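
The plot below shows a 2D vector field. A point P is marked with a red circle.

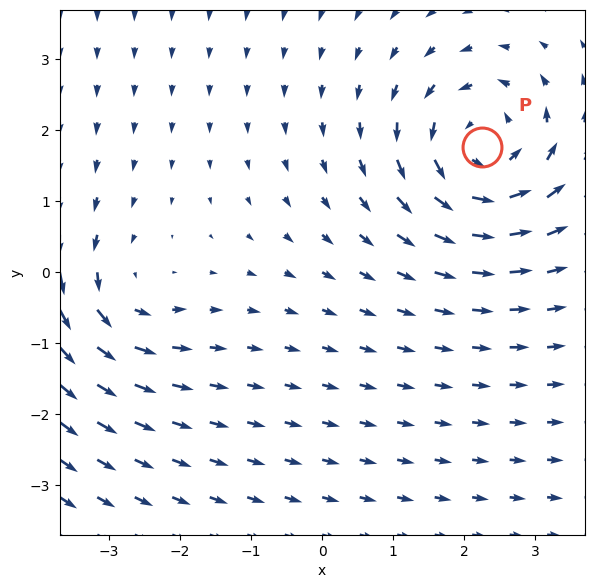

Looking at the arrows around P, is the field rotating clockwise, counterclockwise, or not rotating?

counterclockwise

Near P at (2.3, 1.8) the arrows circulate counterclockwise. The curl (z-component) there is about +5; positive curl means counterclockwise rotation.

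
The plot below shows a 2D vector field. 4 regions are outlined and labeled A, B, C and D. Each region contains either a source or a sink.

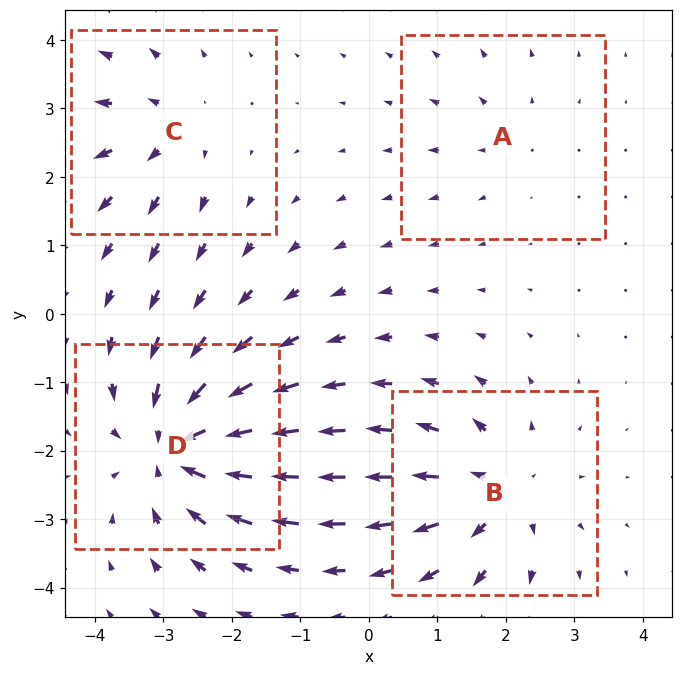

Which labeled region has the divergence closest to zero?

Divergence at each region's feature centre — A: about +2, B: about +5, C: about +4, D: about -7. Region A is closest to zero.

A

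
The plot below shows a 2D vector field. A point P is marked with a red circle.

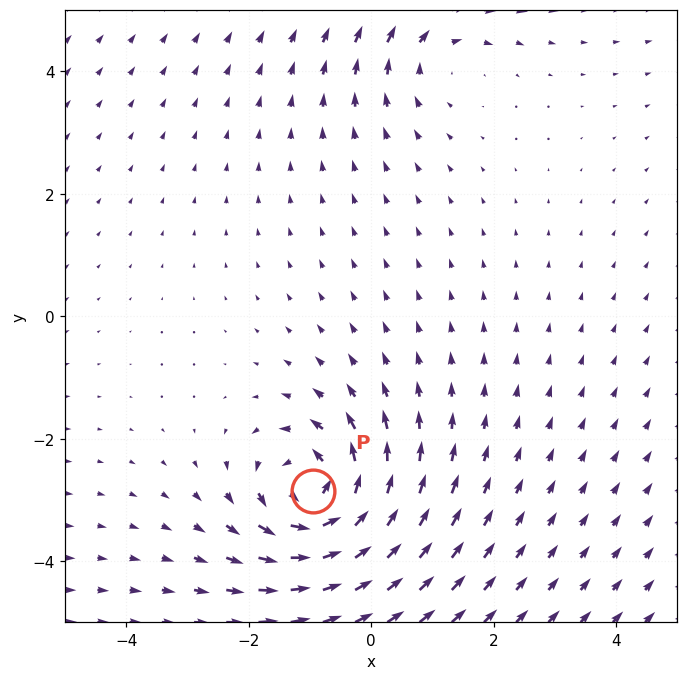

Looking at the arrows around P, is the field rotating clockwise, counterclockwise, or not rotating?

counterclockwise

Near P at (-1.0, -2.9) the arrows circulate counterclockwise. The curl (z-component) there is about +6; positive curl means counterclockwise rotation.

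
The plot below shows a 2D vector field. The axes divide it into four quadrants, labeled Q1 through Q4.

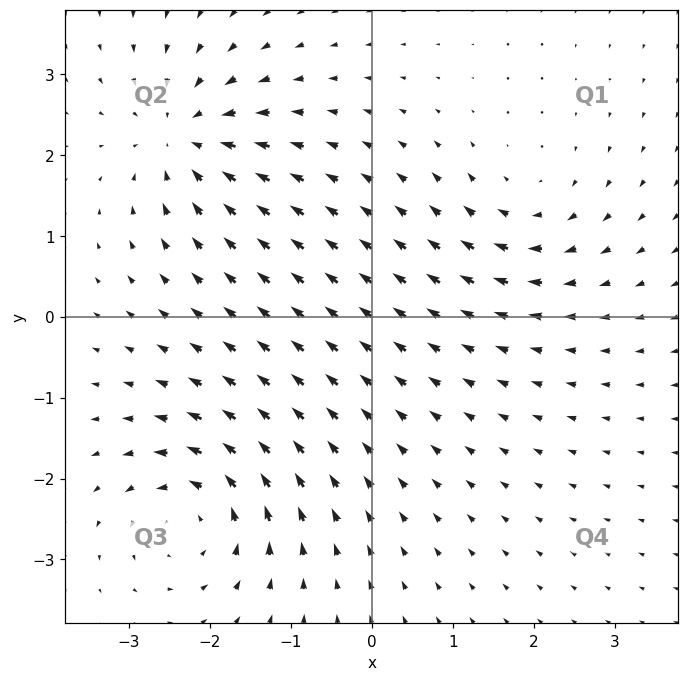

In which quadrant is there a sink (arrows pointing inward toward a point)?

Q2

The sink sits at approximately (-2.3, 2.2), which lies in quadrant Q2. The divergence there is about -6, negative as expected for a sink.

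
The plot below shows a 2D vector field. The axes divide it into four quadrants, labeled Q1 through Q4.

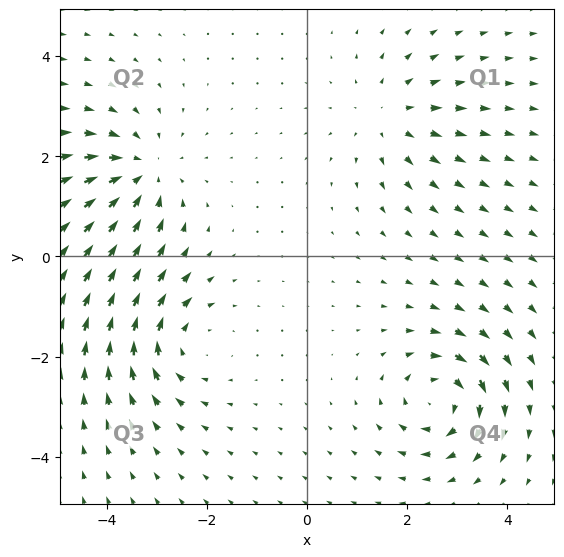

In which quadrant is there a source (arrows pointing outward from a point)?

Q1

The source sits at approximately (1.6, 2.8), which lies in quadrant Q1. The divergence there is about +3, positive as expected for a source.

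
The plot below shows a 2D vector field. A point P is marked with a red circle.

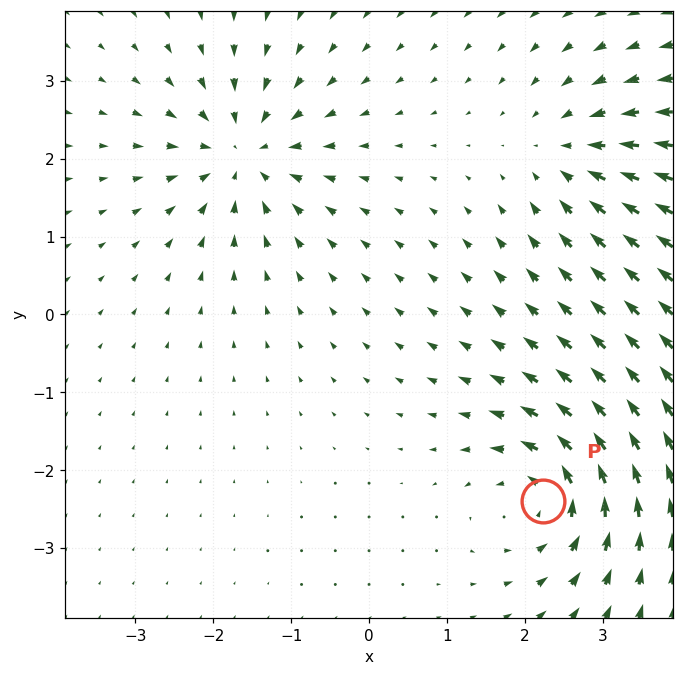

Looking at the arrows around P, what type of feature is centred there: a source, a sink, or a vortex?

vortex

At P (2.2, -2.4) the arrows circulate counterclockwise. Divergence ≈0, curl about +6 — near-zero divergence with nonzero curl is a vortex.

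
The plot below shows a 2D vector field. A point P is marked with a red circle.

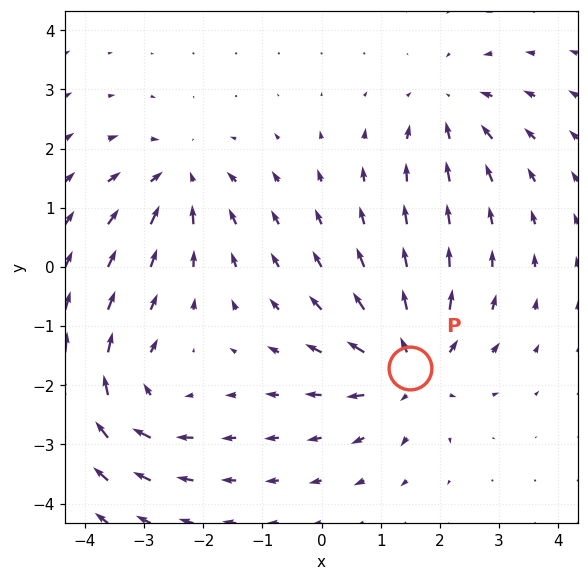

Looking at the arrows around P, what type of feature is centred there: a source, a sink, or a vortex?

source

At P (1.5, -1.7) the arrows spread outward. Divergence about +6, curl ≈0 — positive divergence with near-zero curl is a source.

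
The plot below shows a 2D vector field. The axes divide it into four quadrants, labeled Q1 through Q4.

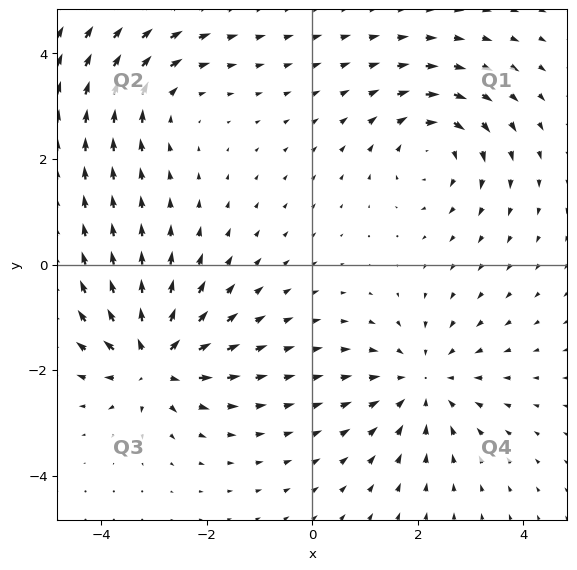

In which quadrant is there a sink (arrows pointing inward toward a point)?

Q4

The sink sits at approximately (2.1, -2.2), which lies in quadrant Q4. The divergence there is about -4, negative as expected for a sink.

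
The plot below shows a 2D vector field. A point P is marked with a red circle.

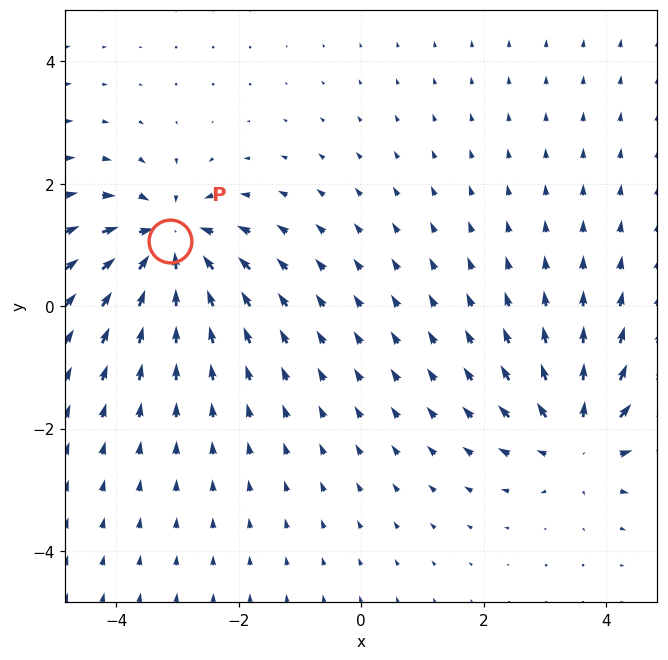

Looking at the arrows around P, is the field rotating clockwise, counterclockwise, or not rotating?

not rotating

Near P at (-3.1, 1.1) the arrows show no circulation. The curl there is ≈0.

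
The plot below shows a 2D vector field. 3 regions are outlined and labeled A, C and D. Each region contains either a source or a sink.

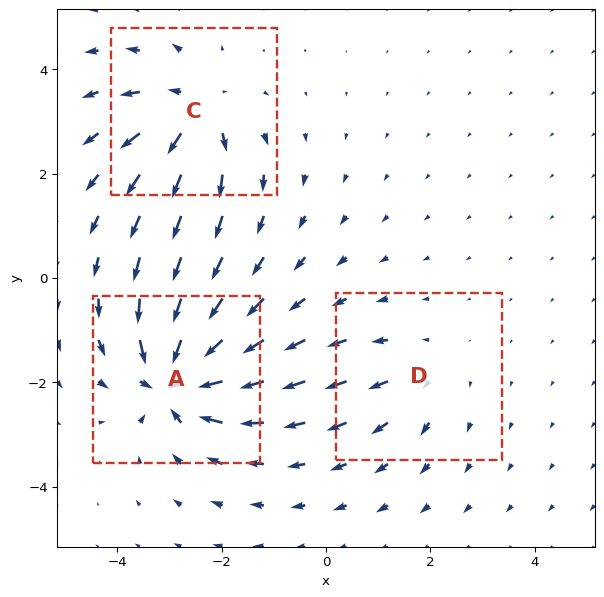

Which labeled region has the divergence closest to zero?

Divergence at each region's feature centre — A: about -6, C: about +4, D: about +2. Region D is closest to zero.

D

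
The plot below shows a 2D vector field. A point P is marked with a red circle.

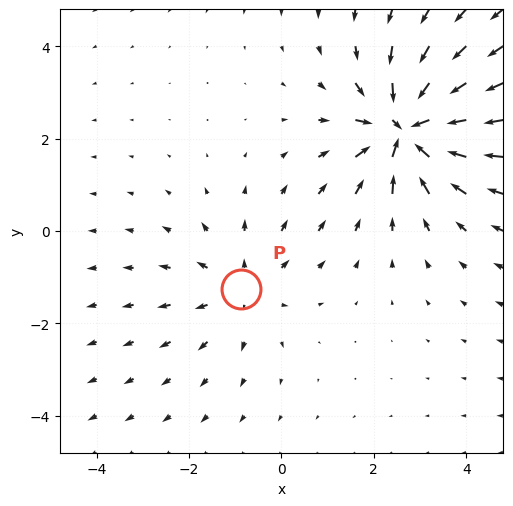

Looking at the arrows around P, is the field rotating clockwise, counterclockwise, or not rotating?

not rotating

Near P at (-0.9, -1.3) the arrows show no circulation. The curl there is ≈0.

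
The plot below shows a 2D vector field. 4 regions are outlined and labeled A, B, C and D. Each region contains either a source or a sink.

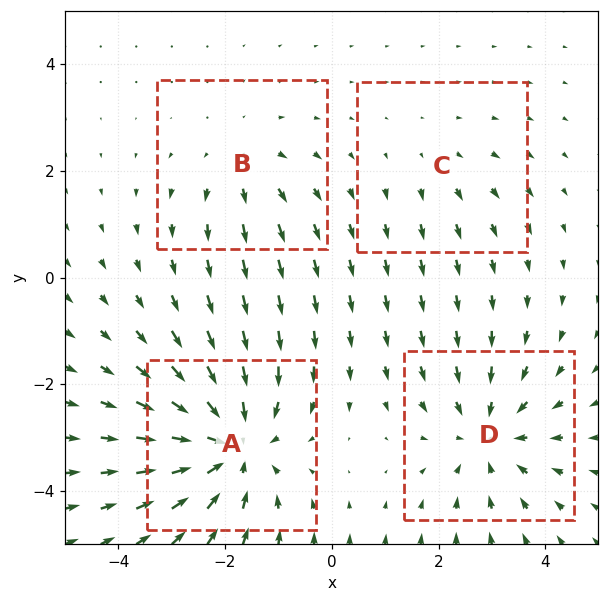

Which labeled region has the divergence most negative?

A

Divergence at each region's feature centre — A: about -6, B: about +3, C: about +2, D: about -4. Region A is most negative.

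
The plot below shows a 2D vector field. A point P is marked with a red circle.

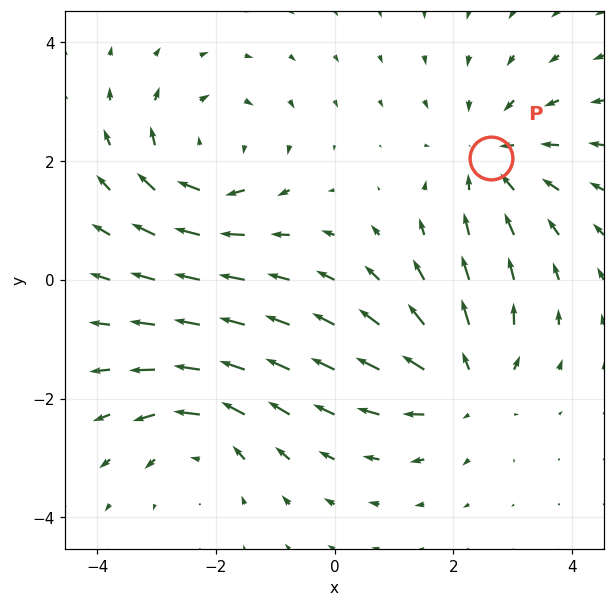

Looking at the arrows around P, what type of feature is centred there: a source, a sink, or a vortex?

At P (2.6, 2.1) the arrows converge inward. Divergence about -3, curl ≈0 — negative divergence with near-zero curl is a sink.

sink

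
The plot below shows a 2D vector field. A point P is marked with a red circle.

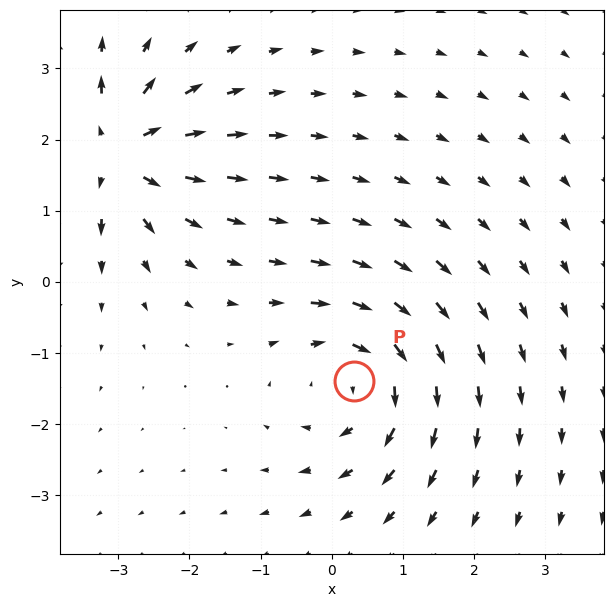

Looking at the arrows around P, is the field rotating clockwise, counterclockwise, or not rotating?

clockwise

Near P at (0.3, -1.4) the arrows circulate clockwise. The curl (z-component) there is about -5; negative curl means clockwise rotation.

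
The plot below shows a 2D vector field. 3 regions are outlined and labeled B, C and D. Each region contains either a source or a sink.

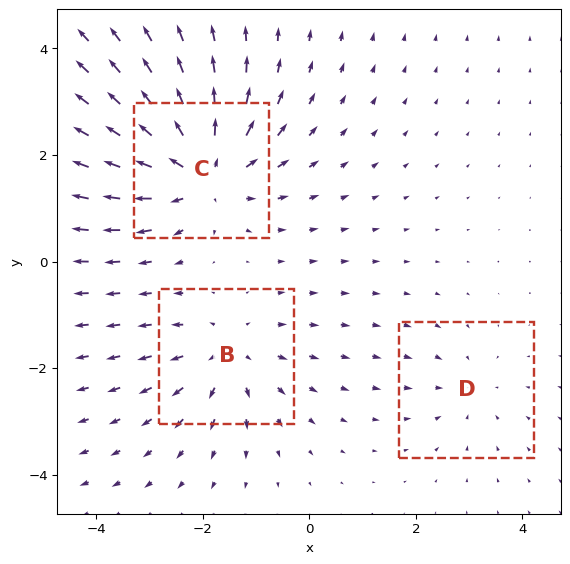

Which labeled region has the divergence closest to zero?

D

Divergence at each region's feature centre — B: about +3, C: about +5, D: about -2. Region D is closest to zero.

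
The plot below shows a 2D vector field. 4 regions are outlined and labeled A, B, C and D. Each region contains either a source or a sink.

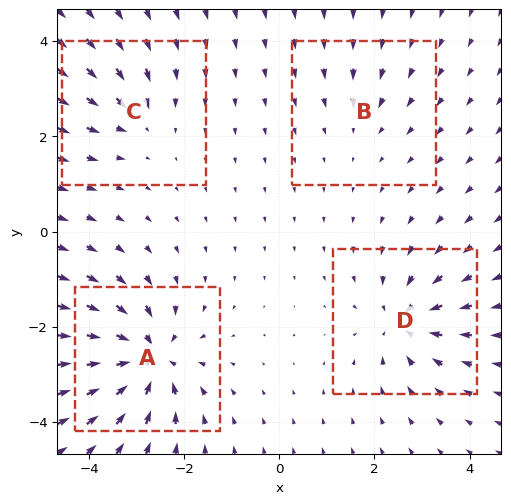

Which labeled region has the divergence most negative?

A

Divergence at each region's feature centre — A: about -8, B: about -2, C: about -4, D: about -6. Region A is most negative.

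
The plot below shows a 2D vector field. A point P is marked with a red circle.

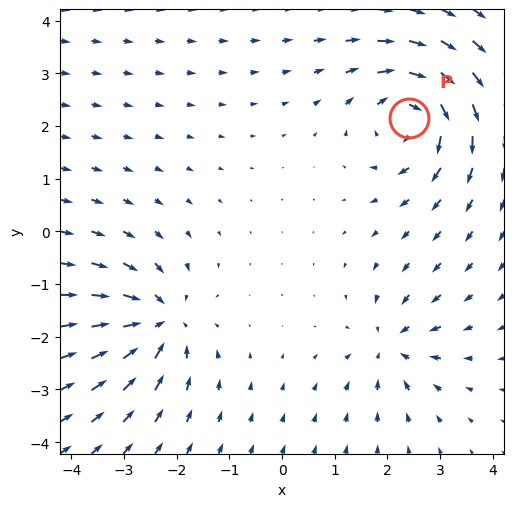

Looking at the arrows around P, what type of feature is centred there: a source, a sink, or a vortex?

At P (2.4, 2.2) the arrows circulate clockwise. Divergence ≈0, curl about -6 — near-zero divergence with nonzero curl is a vortex.

vortex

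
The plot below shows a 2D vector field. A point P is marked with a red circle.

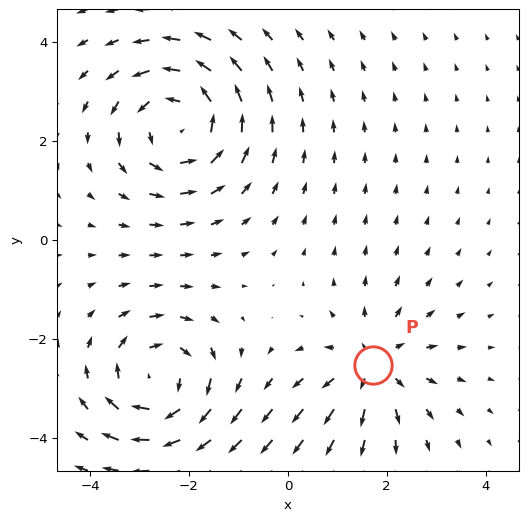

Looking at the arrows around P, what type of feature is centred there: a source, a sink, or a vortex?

source

At P (1.7, -2.5) the arrows spread outward. Divergence about +3, curl ≈0 — positive divergence with near-zero curl is a source.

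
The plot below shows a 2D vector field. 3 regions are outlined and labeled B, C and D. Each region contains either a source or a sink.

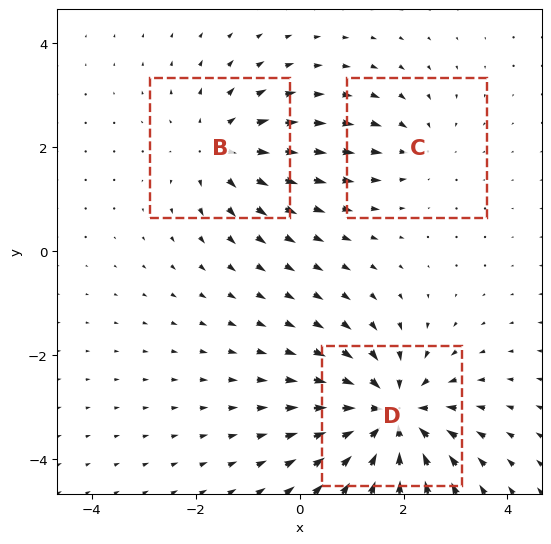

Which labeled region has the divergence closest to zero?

C

Divergence at each region's feature centre — B: about +3, C: about -2, D: about -5. Region C is closest to zero.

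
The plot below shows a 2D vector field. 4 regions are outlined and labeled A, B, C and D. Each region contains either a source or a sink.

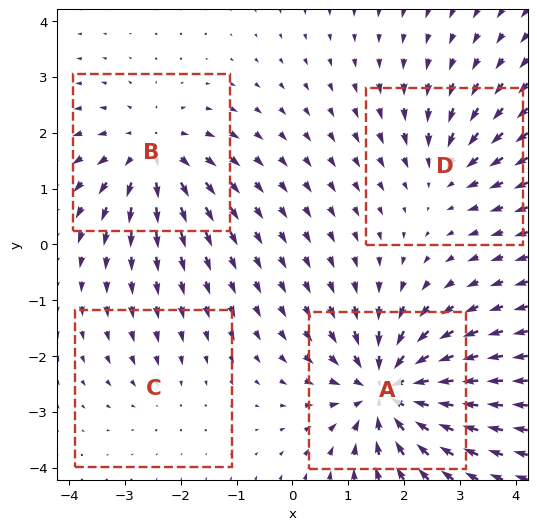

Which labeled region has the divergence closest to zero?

Divergence at each region's feature centre — A: about -7, B: about +5, C: about -2, D: about -4. Region C is closest to zero.

C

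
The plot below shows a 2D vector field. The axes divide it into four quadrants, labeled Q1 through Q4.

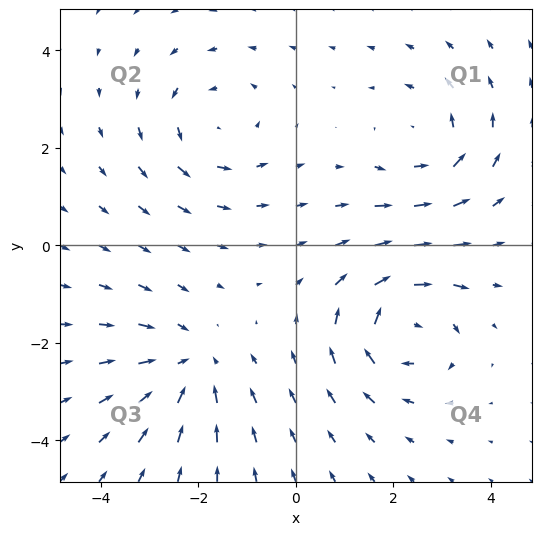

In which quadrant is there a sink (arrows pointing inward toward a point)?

Q3

The sink sits at approximately (-2.2, -2.5), which lies in quadrant Q3. The divergence there is about -4, negative as expected for a sink.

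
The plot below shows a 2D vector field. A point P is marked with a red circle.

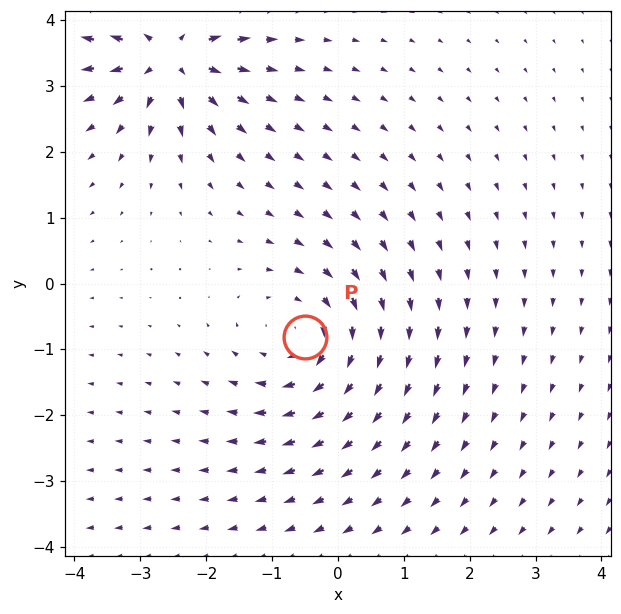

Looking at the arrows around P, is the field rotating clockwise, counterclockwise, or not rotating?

clockwise

Near P at (-0.5, -0.8) the arrows circulate clockwise. The curl (z-component) there is about -3; negative curl means clockwise rotation.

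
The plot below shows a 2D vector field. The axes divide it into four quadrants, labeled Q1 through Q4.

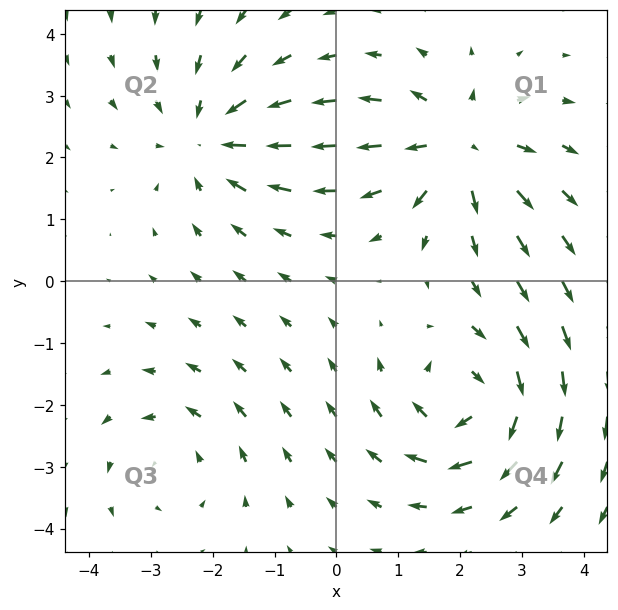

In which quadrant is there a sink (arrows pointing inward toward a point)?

The sink sits at approximately (-2.0, 2.3), which lies in quadrant Q2. The divergence there is about -4, negative as expected for a sink.

Q2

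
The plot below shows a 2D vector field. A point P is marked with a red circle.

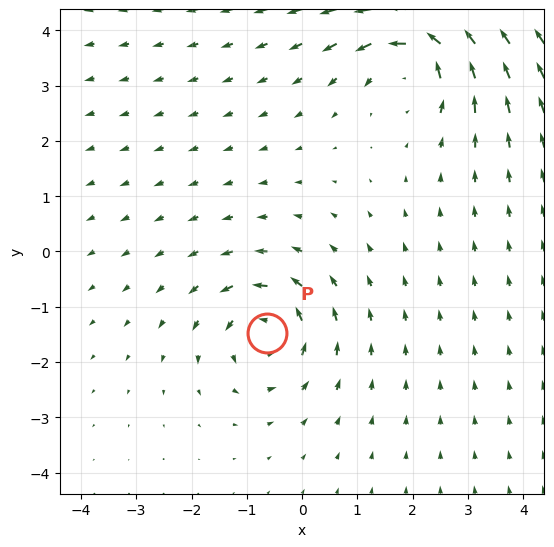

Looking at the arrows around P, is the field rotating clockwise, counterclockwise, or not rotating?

Near P at (-0.6, -1.5) the arrows circulate counterclockwise. The curl (z-component) there is about +4; positive curl means counterclockwise rotation.

counterclockwise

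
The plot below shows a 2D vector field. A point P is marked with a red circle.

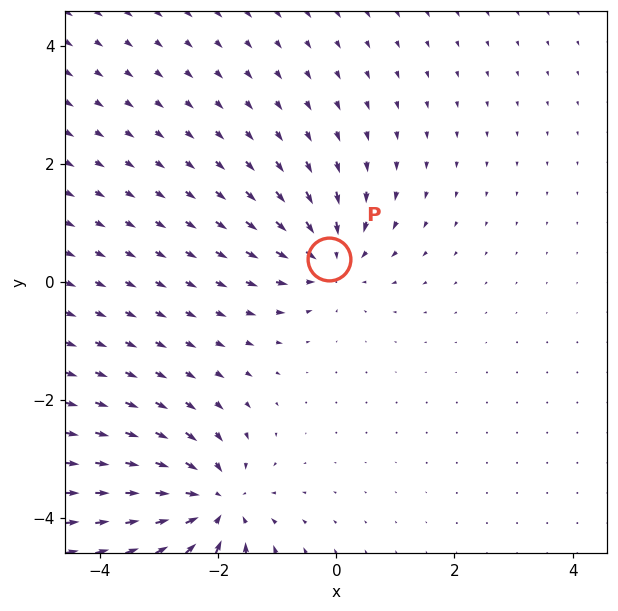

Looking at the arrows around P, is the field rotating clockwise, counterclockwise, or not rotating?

not rotating

Near P at (-0.1, 0.4) the arrows show no circulation. The curl there is ≈0.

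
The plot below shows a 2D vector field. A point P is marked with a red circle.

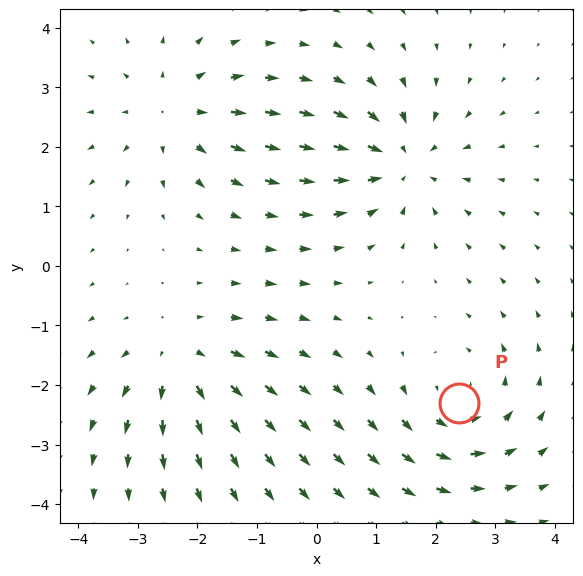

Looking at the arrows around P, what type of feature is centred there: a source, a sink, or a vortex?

At P (2.4, -2.3) the arrows circulate counterclockwise. Divergence ≈0, curl about +4 — near-zero divergence with nonzero curl is a vortex.

vortex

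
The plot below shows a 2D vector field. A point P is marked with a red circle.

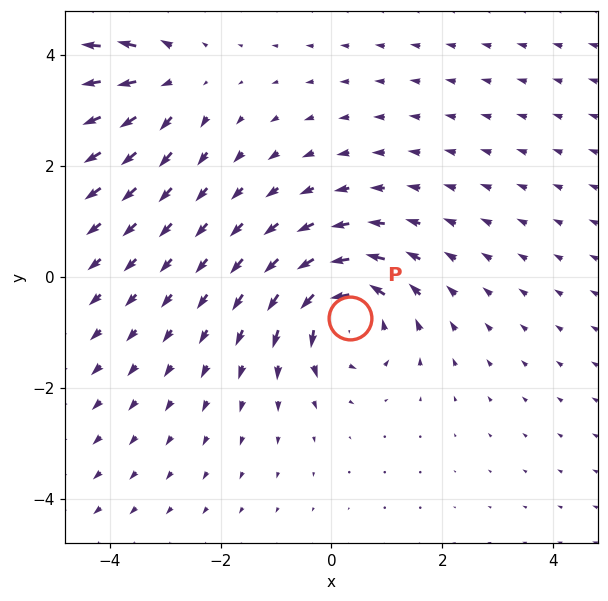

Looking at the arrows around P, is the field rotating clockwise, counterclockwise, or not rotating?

counterclockwise

Near P at (0.3, -0.7) the arrows circulate counterclockwise. The curl (z-component) there is about +4; positive curl means counterclockwise rotation.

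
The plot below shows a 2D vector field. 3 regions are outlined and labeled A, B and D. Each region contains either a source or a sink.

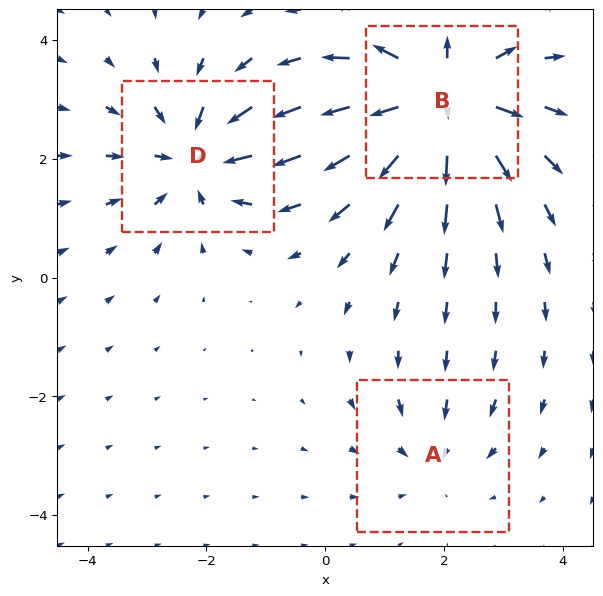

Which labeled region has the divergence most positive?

B

Divergence at each region's feature centre — A: about -2, B: about +5, D: about -3. Region B is most positive.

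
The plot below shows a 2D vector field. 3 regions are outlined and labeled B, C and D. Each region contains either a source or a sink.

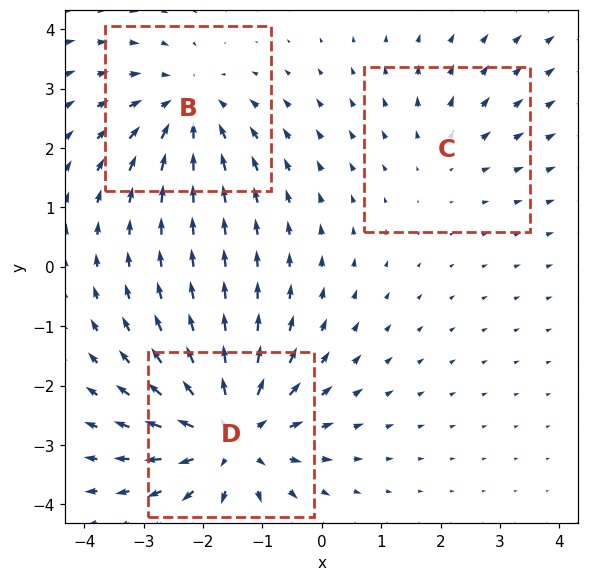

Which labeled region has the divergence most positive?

D

Divergence at each region's feature centre — B: about -3, C: about +2, D: about +5. Region D is most positive.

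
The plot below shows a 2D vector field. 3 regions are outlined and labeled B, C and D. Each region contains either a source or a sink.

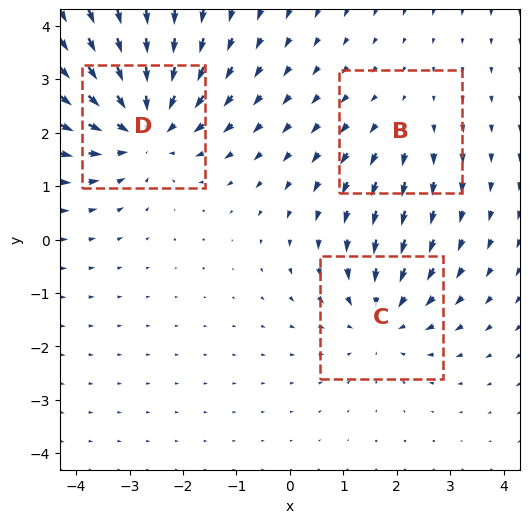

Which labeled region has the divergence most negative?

D

Divergence at each region's feature centre — B: about +2, C: about -3, D: about -4. Region D is most negative.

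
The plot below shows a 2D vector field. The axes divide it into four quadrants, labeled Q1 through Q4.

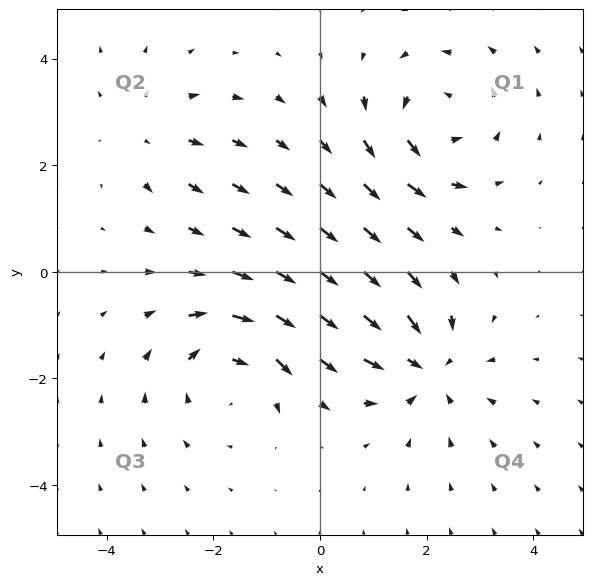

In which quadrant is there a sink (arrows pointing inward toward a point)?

The sink sits at approximately (2.0, -1.8), which lies in quadrant Q4. The divergence there is about -4, negative as expected for a sink.

Q4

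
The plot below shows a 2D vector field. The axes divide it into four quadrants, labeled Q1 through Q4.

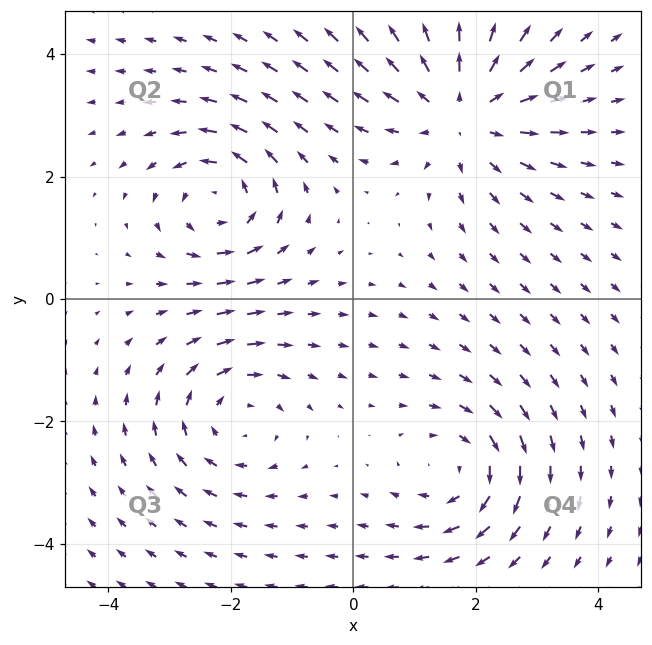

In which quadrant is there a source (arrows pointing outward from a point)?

The source sits at approximately (1.8, 3.1), which lies in quadrant Q1. The divergence there is about +4, positive as expected for a source.

Q1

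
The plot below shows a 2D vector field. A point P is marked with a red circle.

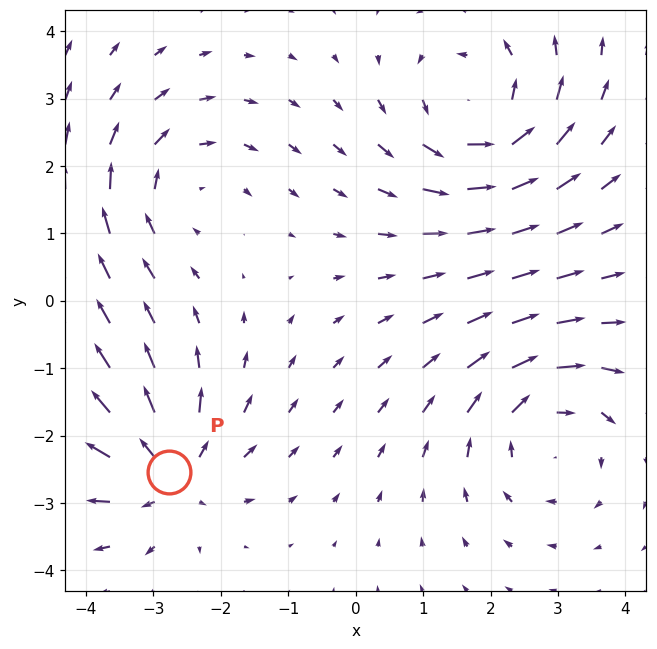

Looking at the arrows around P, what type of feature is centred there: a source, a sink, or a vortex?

source

At P (-2.8, -2.5) the arrows spread outward. Divergence about +3, curl ≈0 — positive divergence with near-zero curl is a source.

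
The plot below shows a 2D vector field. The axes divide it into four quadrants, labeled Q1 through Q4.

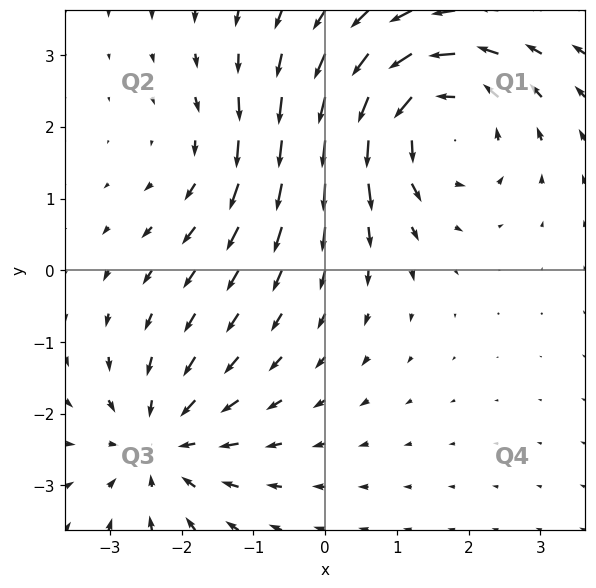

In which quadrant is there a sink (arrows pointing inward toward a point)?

The sink sits at approximately (-2.3, -2.4), which lies in quadrant Q3. The divergence there is about -4, negative as expected for a sink.

Q3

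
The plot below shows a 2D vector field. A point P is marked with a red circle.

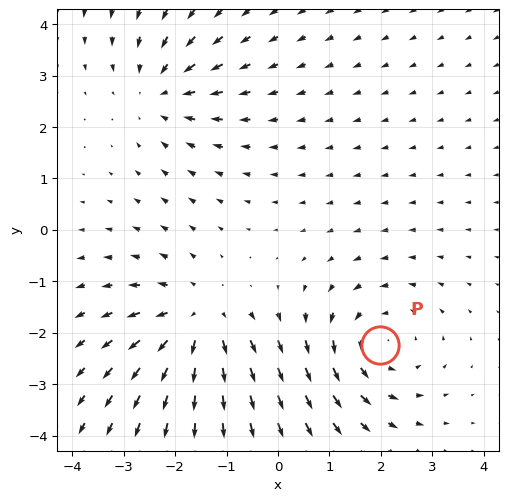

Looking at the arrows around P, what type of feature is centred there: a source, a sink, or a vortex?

At P (2.0, -2.2) the arrows circulate counterclockwise. Divergence ≈0, curl about +4 — near-zero divergence with nonzero curl is a vortex.

vortex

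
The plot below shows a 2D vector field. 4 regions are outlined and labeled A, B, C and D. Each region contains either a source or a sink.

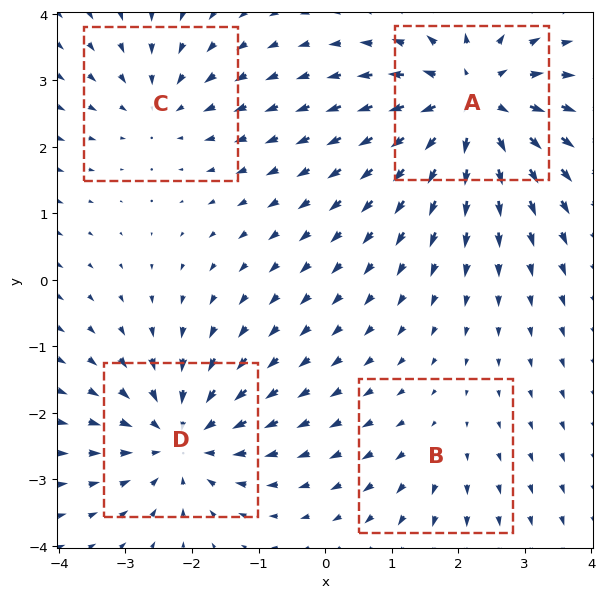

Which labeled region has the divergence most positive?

A

Divergence at each region's feature centre — A: about +7, B: about +2, C: about -3, D: about -5. Region A is most positive.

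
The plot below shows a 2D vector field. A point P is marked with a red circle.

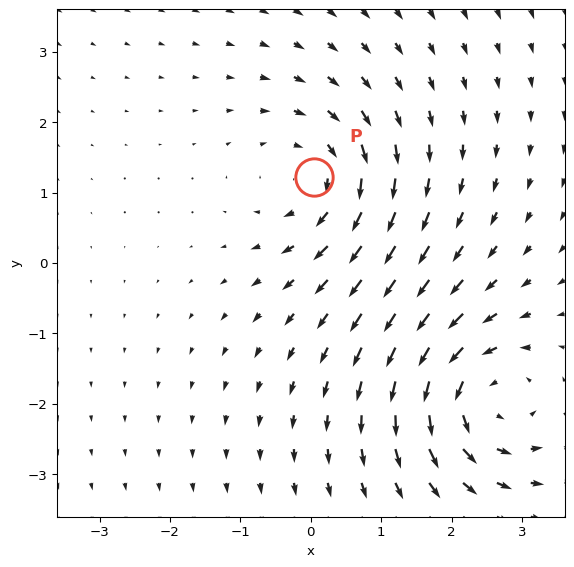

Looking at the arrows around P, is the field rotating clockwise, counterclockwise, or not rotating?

Near P at (0.0, 1.2) the arrows circulate clockwise. The curl (z-component) there is about -3; negative curl means clockwise rotation.

clockwise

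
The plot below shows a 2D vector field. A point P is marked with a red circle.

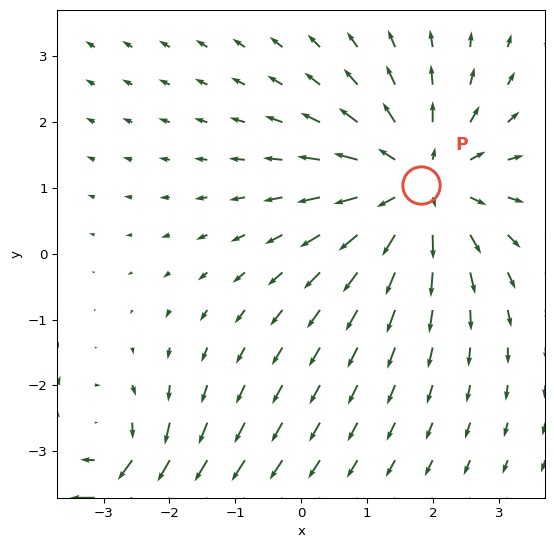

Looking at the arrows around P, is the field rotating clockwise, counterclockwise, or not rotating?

Near P at (1.8, 1.0) the arrows show no circulation. The curl there is ≈0.

not rotating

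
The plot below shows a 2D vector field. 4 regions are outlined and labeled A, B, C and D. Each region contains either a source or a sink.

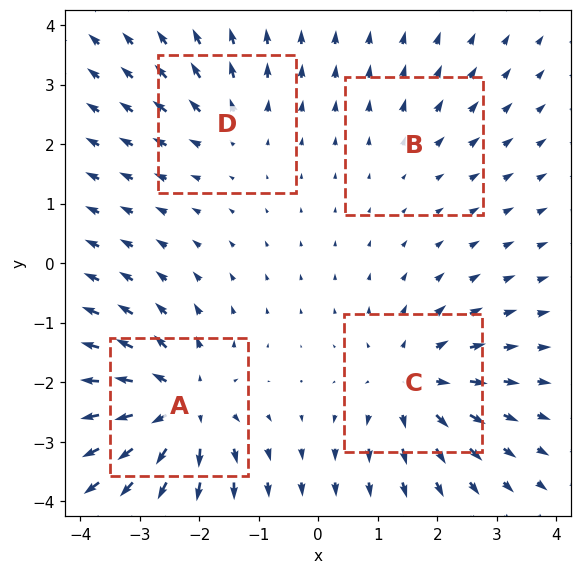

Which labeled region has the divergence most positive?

Divergence at each region's feature centre — A: about +7, B: about +2, C: about +5, D: about +3. Region A is most positive.

A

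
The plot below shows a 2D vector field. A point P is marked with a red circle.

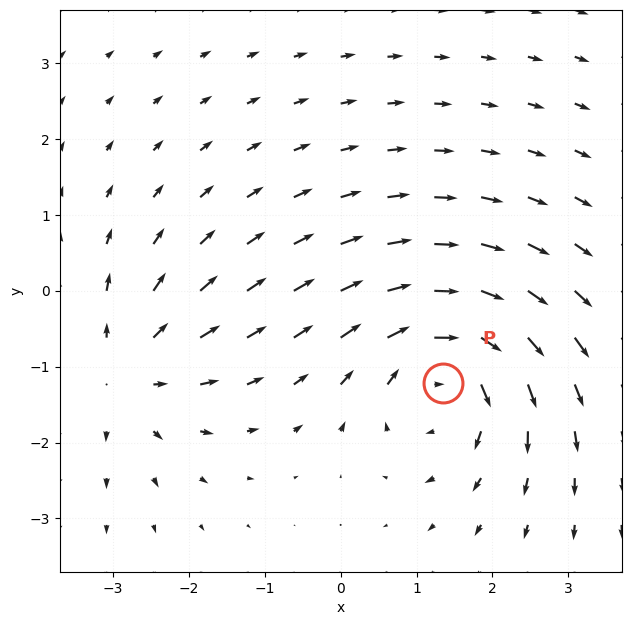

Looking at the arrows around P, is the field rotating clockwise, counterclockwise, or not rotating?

clockwise

Near P at (1.3, -1.2) the arrows circulate clockwise. The curl (z-component) there is about -6; negative curl means clockwise rotation.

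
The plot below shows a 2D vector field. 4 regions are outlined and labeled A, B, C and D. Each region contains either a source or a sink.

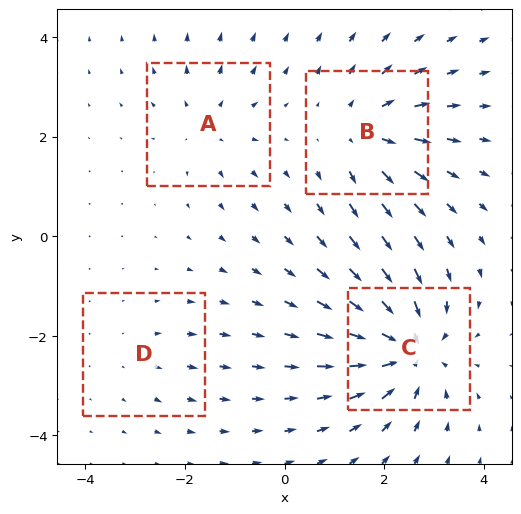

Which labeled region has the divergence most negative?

Divergence at each region's feature centre — A: about +3, B: about +5, C: about -7, D: about +2. Region C is most negative.

C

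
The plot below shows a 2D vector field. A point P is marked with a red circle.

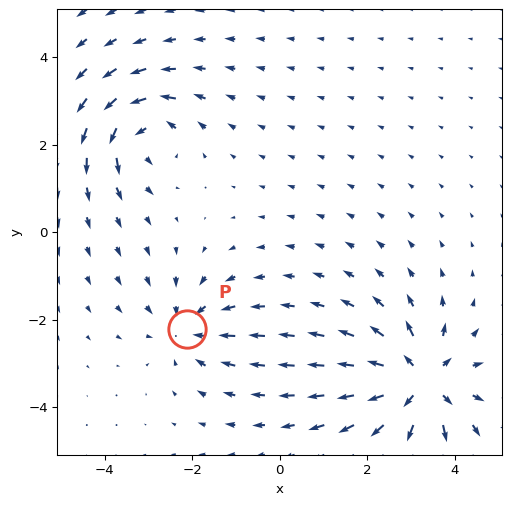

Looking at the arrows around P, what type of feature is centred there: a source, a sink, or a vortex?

At P (-2.1, -2.2) the arrows converge inward. Divergence about -3, curl ≈0 — negative divergence with near-zero curl is a sink.

sink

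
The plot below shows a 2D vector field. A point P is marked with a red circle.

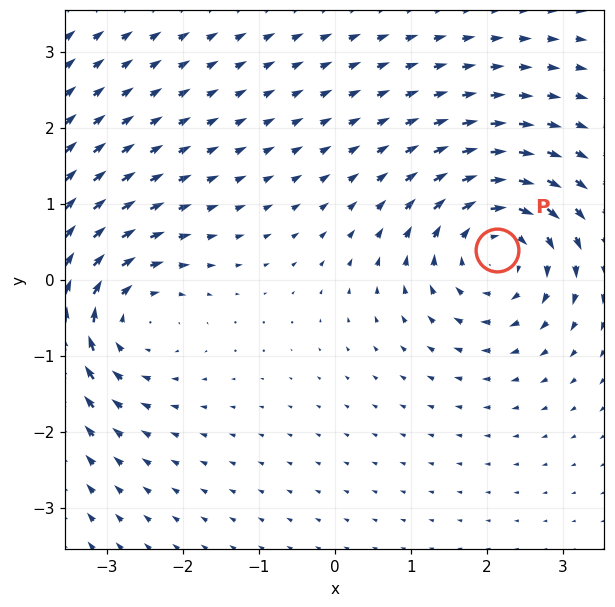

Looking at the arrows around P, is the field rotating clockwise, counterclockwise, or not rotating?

clockwise

Near P at (2.1, 0.4) the arrows circulate clockwise. The curl (z-component) there is about -6; negative curl means clockwise rotation.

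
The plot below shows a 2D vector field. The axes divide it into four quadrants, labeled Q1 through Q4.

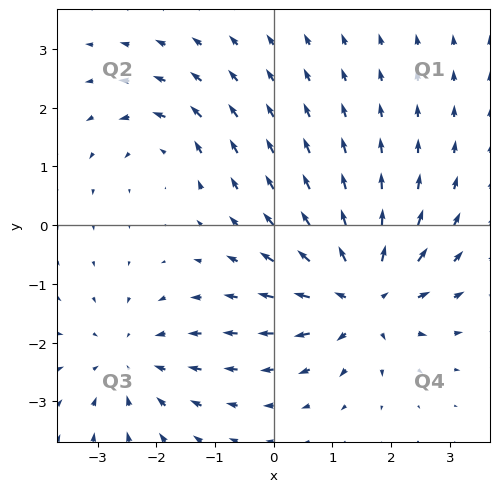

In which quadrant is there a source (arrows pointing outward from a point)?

Q4

The source sits at approximately (1.5, -1.2), which lies in quadrant Q4. The divergence there is about +6, positive as expected for a source.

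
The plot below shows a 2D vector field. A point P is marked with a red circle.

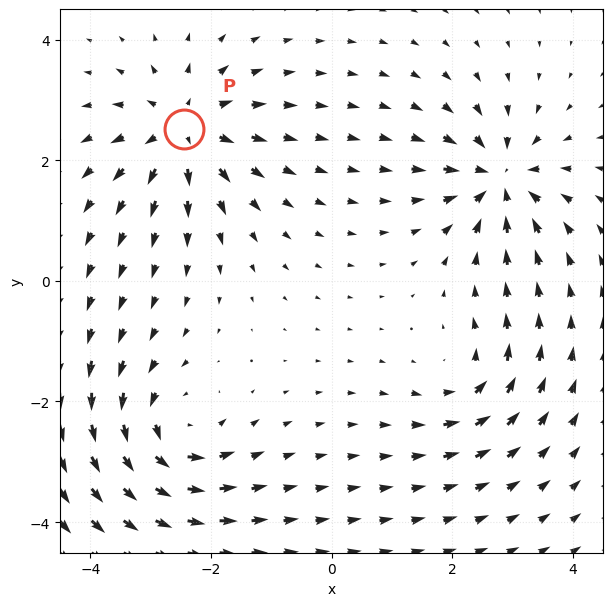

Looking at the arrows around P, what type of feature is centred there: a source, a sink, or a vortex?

source

At P (-2.4, 2.5) the arrows spread outward. Divergence about +5, curl ≈0 — positive divergence with near-zero curl is a source.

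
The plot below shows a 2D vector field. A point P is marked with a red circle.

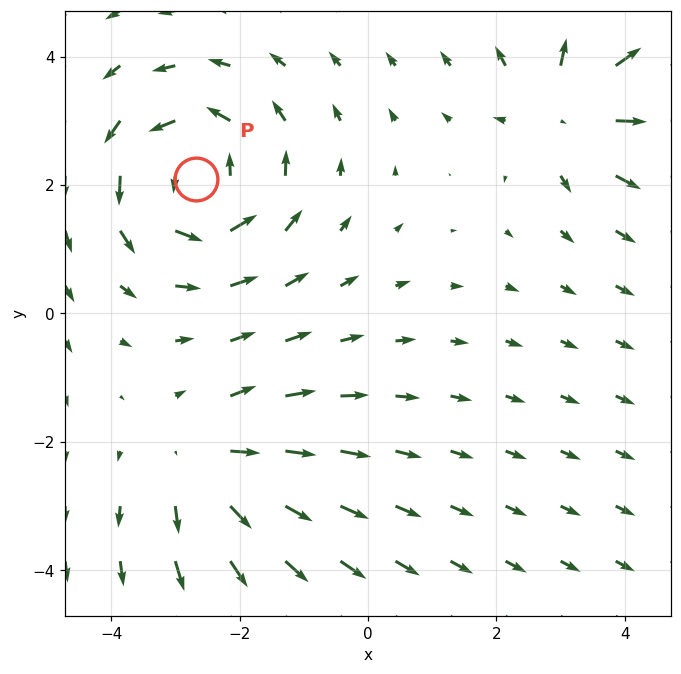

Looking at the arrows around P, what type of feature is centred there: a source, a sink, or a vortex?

vortex

At P (-2.7, 2.1) the arrows circulate counterclockwise. Divergence ≈0, curl about +4 — near-zero divergence with nonzero curl is a vortex.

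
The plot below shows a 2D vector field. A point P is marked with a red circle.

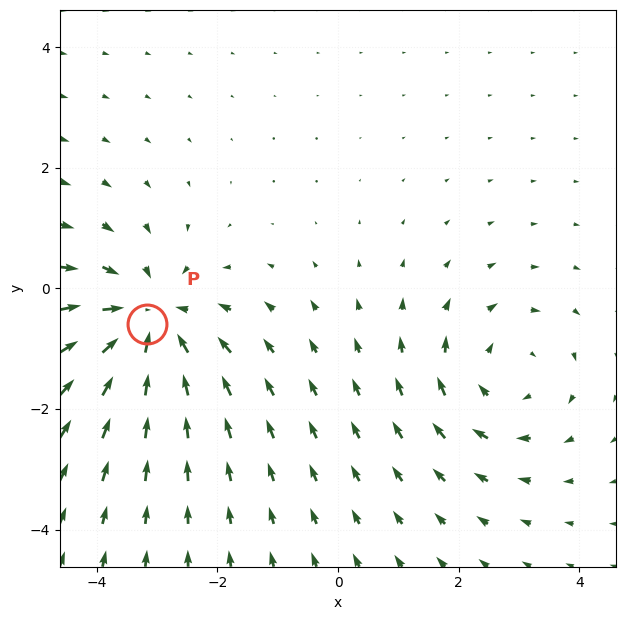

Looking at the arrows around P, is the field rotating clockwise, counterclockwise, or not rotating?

Near P at (-3.2, -0.6) the arrows show no circulation. The curl there is ≈0.

not rotating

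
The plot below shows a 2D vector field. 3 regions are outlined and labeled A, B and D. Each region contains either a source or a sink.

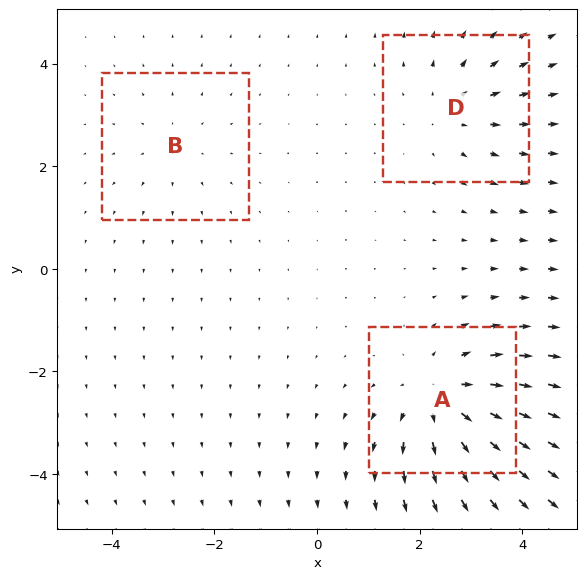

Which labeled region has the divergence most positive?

Divergence at each region's feature centre — A: about +5, B: about +2, D: about +3. Region A is most positive.

A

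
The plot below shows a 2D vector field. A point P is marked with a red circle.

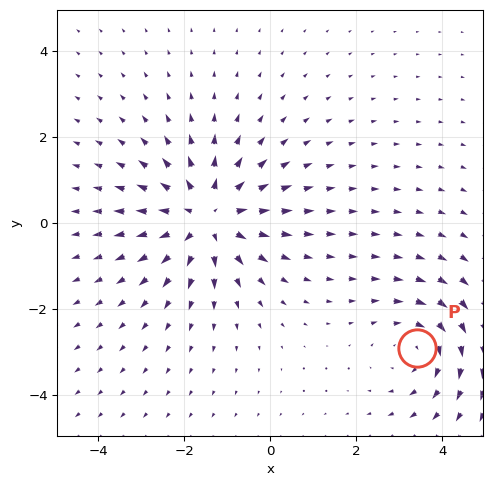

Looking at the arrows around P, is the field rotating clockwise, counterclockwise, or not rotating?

Near P at (3.4, -2.9) the arrows circulate clockwise. The curl (z-component) there is about -3; negative curl means clockwise rotation.

clockwise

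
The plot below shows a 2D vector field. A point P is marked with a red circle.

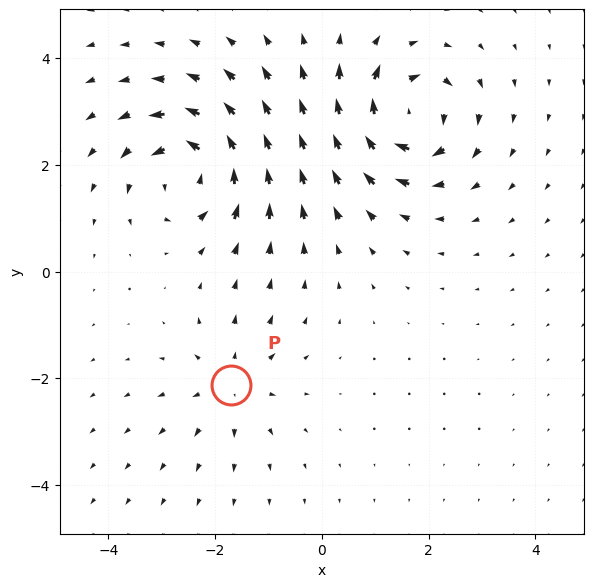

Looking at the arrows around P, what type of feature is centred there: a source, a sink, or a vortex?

source

At P (-1.7, -2.1) the arrows spread outward. Divergence about +3, curl ≈0 — positive divergence with near-zero curl is a source.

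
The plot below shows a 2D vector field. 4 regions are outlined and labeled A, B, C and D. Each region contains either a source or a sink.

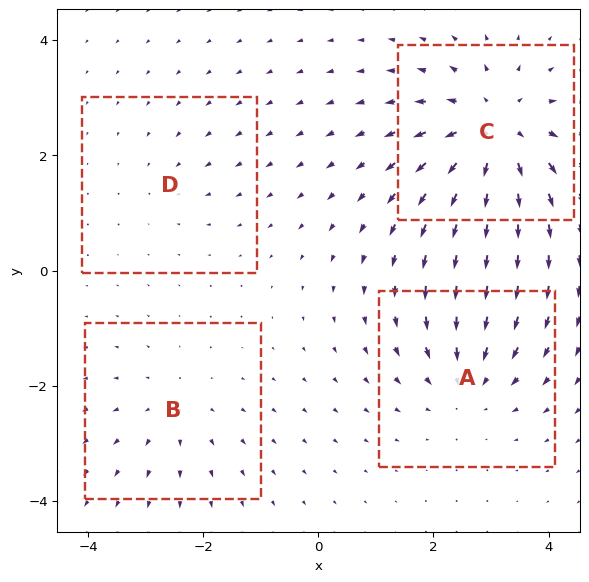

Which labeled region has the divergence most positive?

C

Divergence at each region's feature centre — A: about -4, B: about +3, C: about +6, D: about -2. Region C is most positive.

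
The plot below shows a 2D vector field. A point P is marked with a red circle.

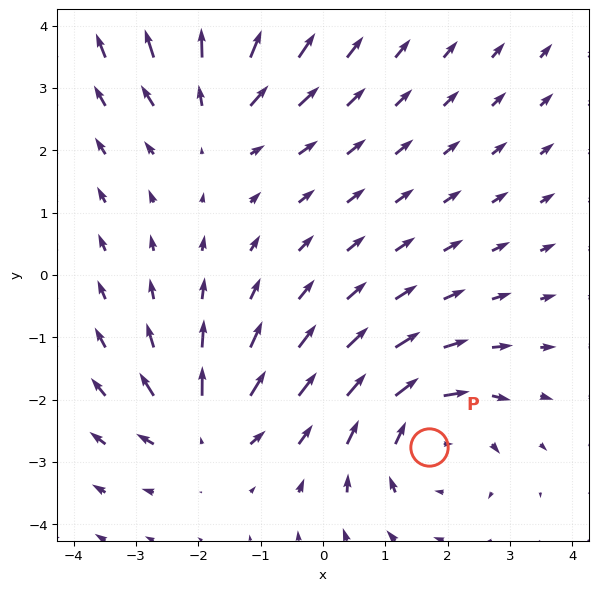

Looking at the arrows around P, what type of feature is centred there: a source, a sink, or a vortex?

At P (1.7, -2.8) the arrows circulate clockwise. Divergence ≈0, curl about -4 — near-zero divergence with nonzero curl is a vortex.

vortex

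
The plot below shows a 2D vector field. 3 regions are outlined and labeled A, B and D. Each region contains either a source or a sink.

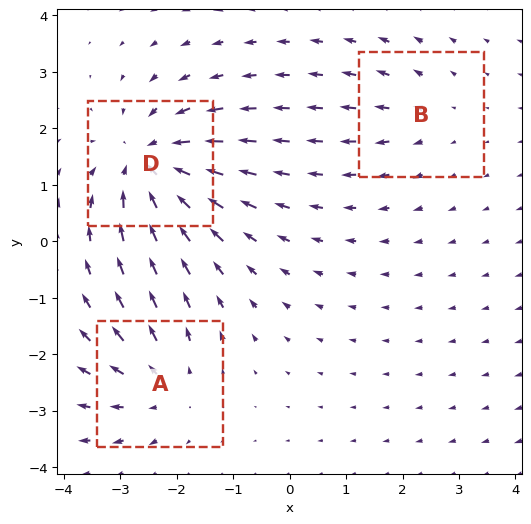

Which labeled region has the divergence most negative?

Divergence at each region's feature centre — A: about +3, B: about +2, D: about -5. Region D is most negative.

D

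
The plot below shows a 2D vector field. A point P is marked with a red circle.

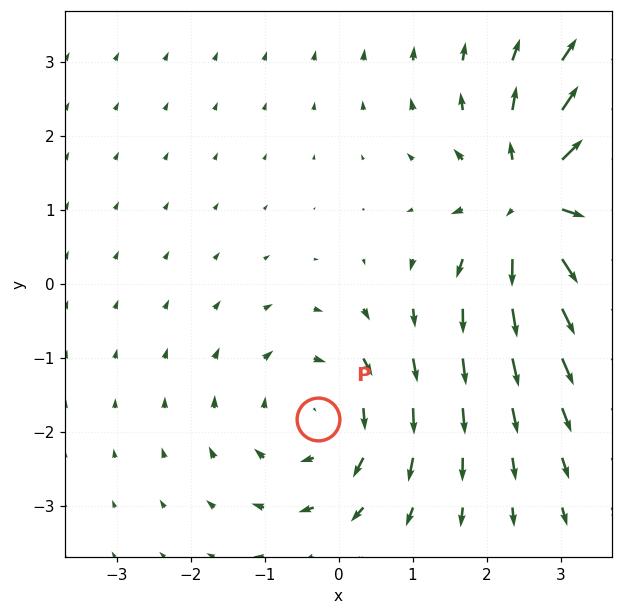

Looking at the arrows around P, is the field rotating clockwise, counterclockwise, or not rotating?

clockwise

Near P at (-0.3, -1.8) the arrows circulate clockwise. The curl (z-component) there is about -3; negative curl means clockwise rotation.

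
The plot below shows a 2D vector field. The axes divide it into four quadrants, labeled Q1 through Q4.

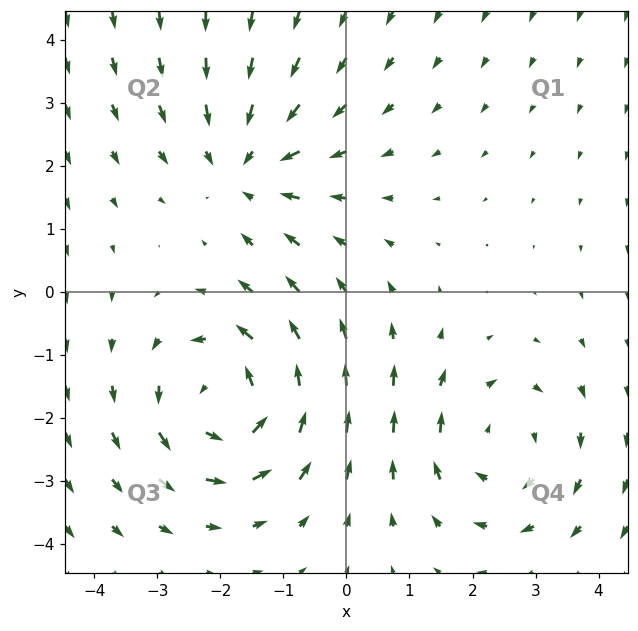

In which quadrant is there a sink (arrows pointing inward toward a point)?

The sink sits at approximately (-1.6, 2.0), which lies in quadrant Q2. The divergence there is about -2, negative as expected for a sink.

Q2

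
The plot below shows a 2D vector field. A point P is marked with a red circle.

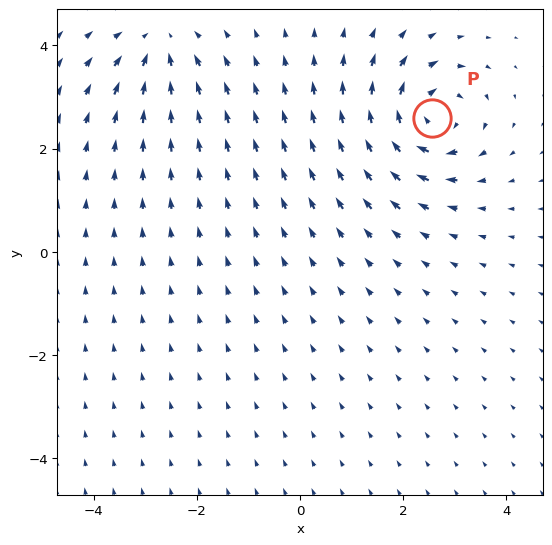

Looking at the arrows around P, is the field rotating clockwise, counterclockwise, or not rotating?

Near P at (2.6, 2.6) the arrows circulate clockwise. The curl (z-component) there is about -7; negative curl means clockwise rotation.

clockwise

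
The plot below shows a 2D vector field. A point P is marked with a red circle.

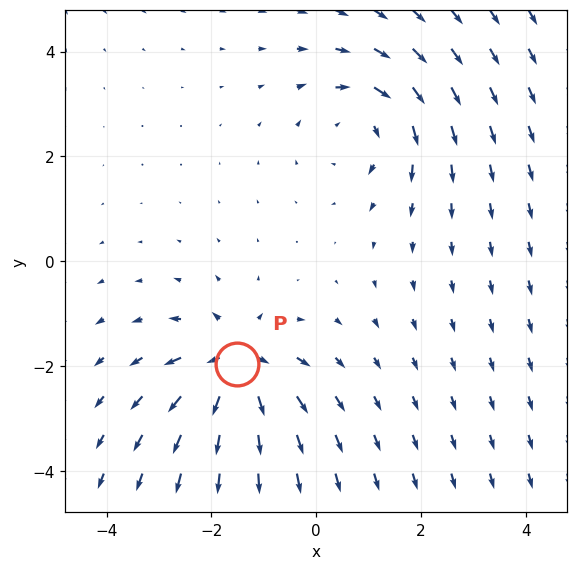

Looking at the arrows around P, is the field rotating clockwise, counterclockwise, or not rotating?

not rotating

Near P at (-1.5, -2.0) the arrows show no circulation. The curl there is ≈0.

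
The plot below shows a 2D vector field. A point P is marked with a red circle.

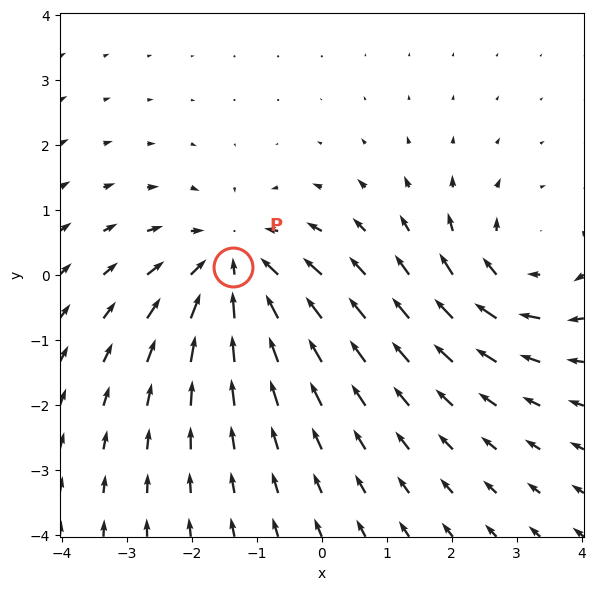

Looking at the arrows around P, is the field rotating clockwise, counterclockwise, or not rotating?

not rotating

Near P at (-1.4, 0.1) the arrows show no circulation. The curl there is ≈0.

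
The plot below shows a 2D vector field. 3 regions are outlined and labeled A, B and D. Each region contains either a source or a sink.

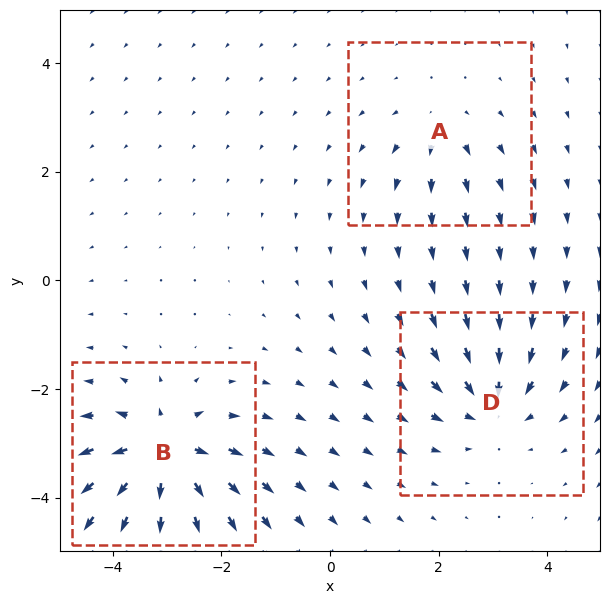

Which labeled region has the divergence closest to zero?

A

Divergence at each region's feature centre — A: about +2, B: about +6, D: about -4. Region A is closest to zero.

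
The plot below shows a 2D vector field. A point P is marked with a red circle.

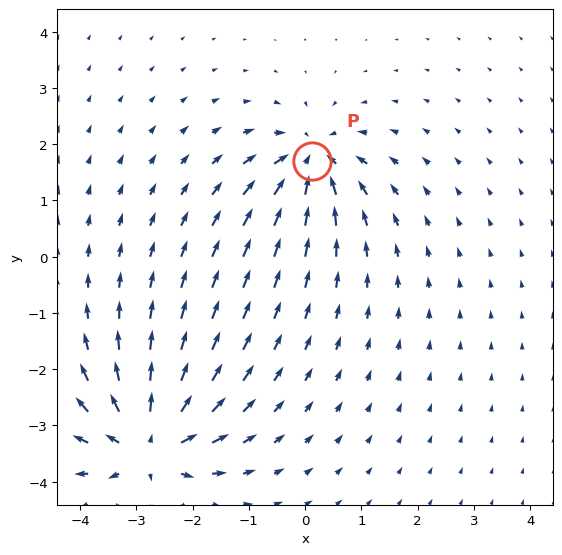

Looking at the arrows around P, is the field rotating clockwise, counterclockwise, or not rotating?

not rotating

Near P at (0.1, 1.7) the arrows show no circulation. The curl there is ≈0.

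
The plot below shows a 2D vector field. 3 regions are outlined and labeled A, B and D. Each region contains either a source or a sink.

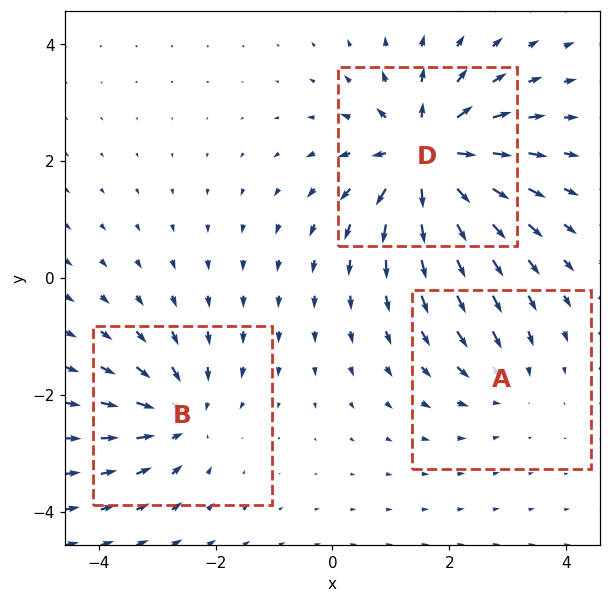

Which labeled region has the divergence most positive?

D

Divergence at each region's feature centre — A: about -3, B: about -4, D: about +6. Region D is most positive.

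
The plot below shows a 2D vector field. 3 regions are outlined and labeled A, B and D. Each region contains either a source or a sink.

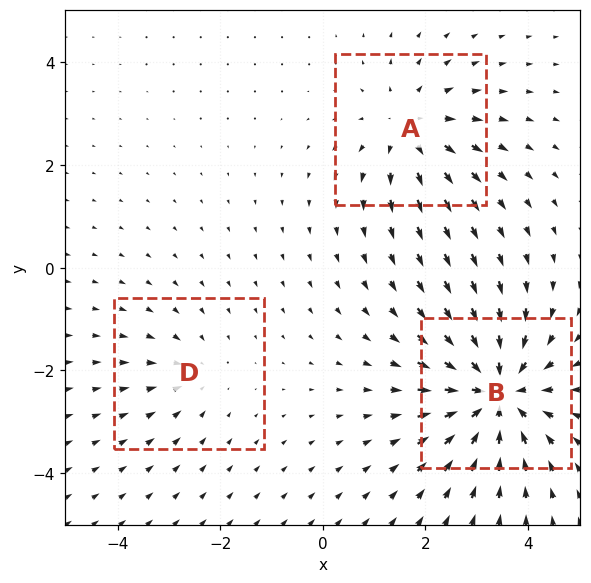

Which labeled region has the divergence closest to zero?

Divergence at each region's feature centre — A: about +3, B: about -5, D: about -2. Region D is closest to zero.

D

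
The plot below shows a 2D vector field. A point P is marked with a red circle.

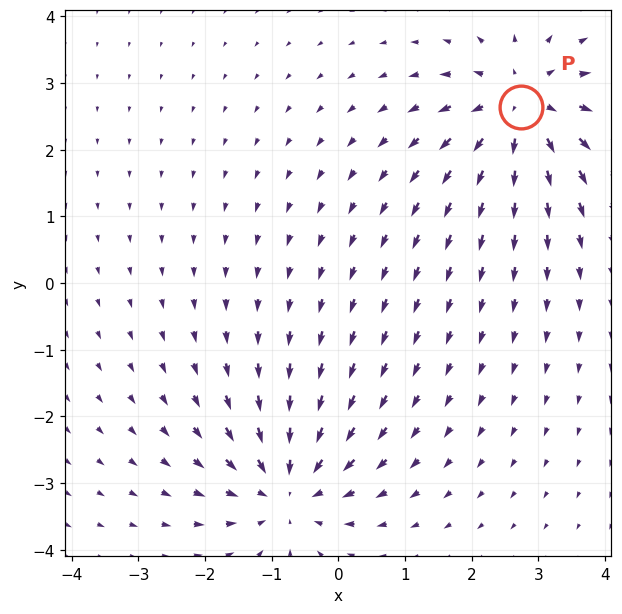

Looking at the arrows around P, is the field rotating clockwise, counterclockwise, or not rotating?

not rotating

Near P at (2.7, 2.6) the arrows show no circulation. The curl there is ≈0.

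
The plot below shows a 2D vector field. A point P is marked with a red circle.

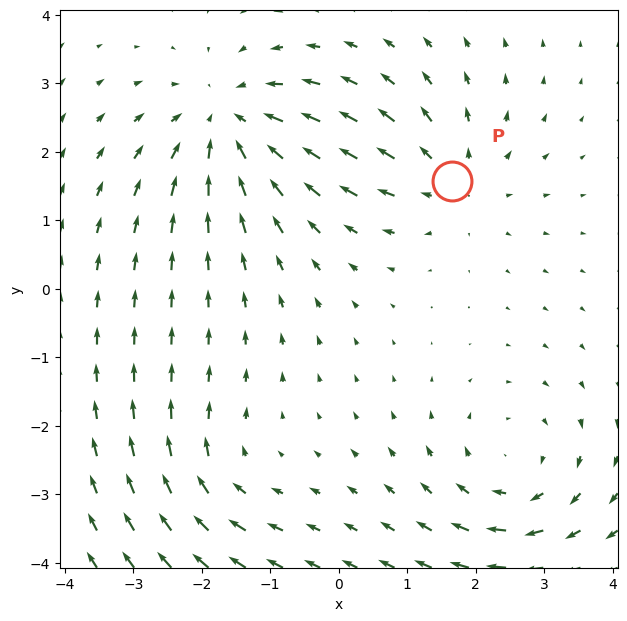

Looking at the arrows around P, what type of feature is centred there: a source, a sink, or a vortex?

At P (1.7, 1.6) the arrows spread outward. Divergence about +3, curl ≈0 — positive divergence with near-zero curl is a source.

source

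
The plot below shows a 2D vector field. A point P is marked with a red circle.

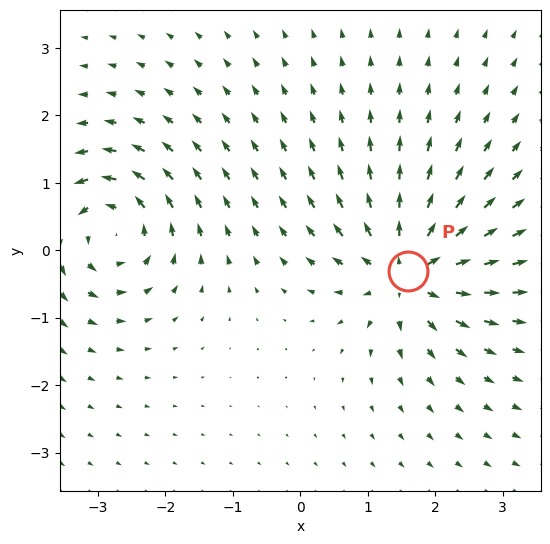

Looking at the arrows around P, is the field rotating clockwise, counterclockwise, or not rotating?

Near P at (1.6, -0.3) the arrows show no circulation. The curl there is ≈0.

not rotating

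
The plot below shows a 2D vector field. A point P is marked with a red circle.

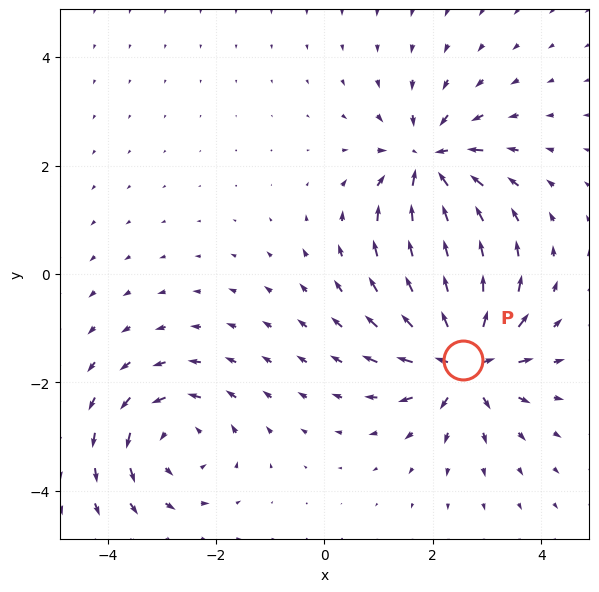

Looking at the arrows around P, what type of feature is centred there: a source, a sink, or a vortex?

At P (2.6, -1.6) the arrows spread outward. Divergence about +7, curl ≈0 — positive divergence with near-zero curl is a source.

source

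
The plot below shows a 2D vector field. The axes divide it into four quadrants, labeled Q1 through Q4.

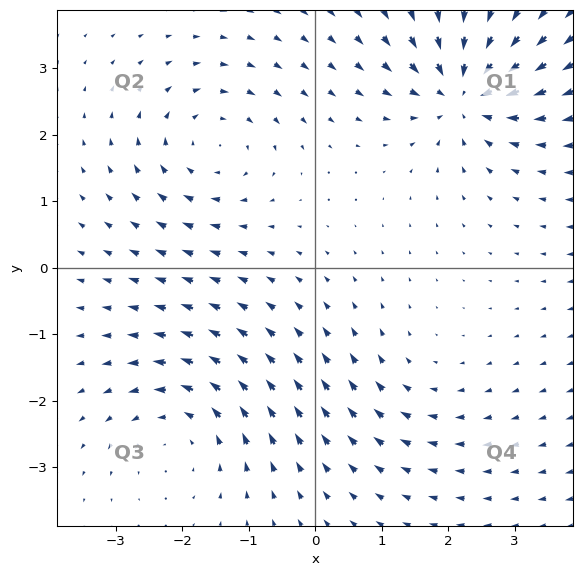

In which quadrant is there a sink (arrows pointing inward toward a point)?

Q1

The sink sits at approximately (2.2, 2.6), which lies in quadrant Q1. The divergence there is about -7, negative as expected for a sink.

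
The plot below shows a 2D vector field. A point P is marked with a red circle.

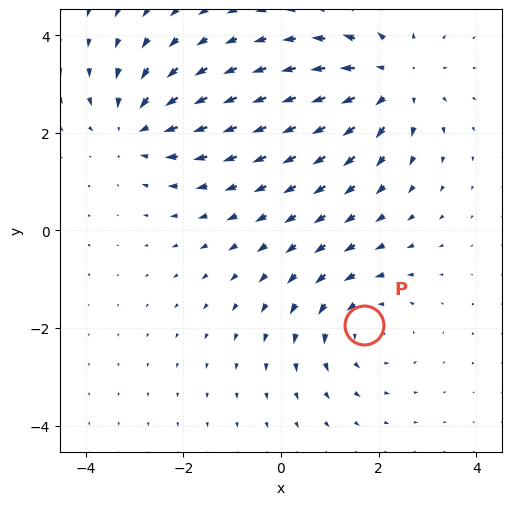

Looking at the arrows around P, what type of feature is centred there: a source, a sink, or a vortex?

At P (1.7, -1.9) the arrows circulate counterclockwise. Divergence ≈0, curl about +3 — near-zero divergence with nonzero curl is a vortex.

vortex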